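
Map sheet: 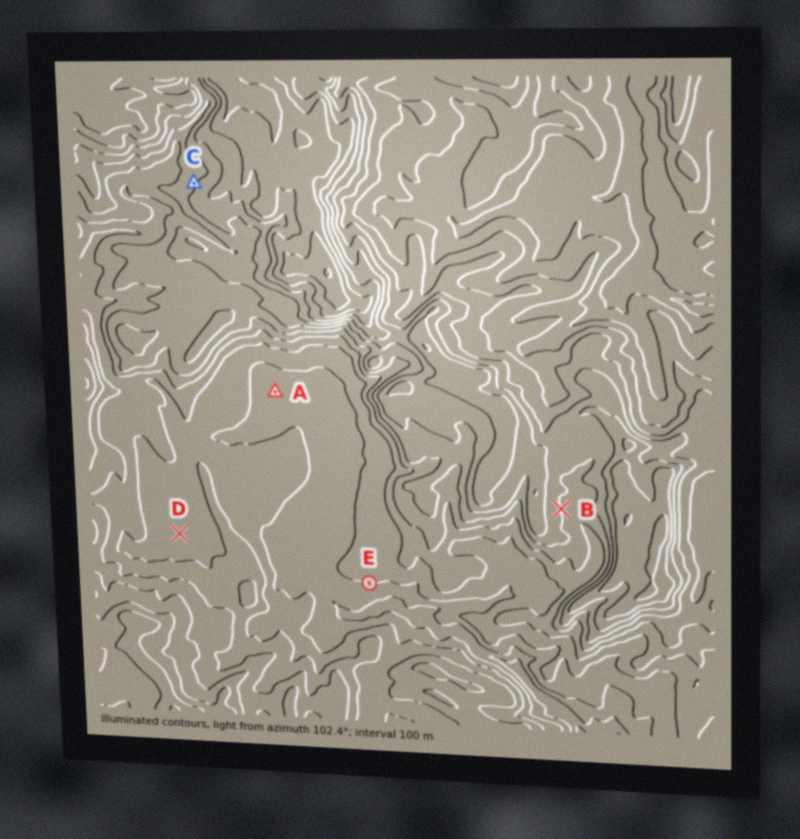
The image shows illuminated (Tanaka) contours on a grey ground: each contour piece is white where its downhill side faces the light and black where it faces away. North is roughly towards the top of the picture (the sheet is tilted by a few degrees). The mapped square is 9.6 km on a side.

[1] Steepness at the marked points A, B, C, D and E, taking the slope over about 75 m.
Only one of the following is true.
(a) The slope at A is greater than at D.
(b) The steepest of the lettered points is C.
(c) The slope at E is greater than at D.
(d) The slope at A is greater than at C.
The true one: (c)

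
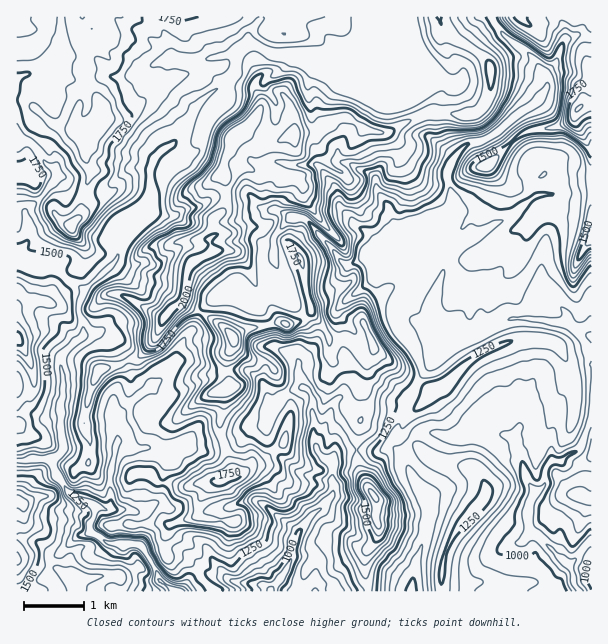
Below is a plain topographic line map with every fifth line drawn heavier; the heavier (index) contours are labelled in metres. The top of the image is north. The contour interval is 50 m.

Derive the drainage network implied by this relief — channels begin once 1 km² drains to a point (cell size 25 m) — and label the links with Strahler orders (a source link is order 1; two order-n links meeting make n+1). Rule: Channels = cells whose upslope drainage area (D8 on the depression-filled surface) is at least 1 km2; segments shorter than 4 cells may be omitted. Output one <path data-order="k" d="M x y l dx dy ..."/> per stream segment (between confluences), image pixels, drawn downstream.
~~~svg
<path data-order="1" d="M239 582l9 0 1 2 12 0 6 4 2 0 1 3 3 0"/><path data-order="1" d="M513 543l8 0 9-9 3 0"/><path data-order="3" d="M533 534l1 2 3 0 11 10 1 0 0 2 23 22 3 6 0 9 4 5 0 1 2 0"/><path data-order="3" d="M95 513l-2 6-3 3 0 9 2 0 4 5 5 1 7 6 27 0 12 12 2 5 3 3 6 10 0 6 1 0 11 9 6 0 3 3 4 0"/><path data-order="2" d="M107 510l-8-3 0 2-4 4"/><path data-order="3" d="M534 492l-1 2 0 3-3 6 0 6-2 1 0 15 2 2 0 4 3 3"/><path data-order="1" d="M404 458l3 4 0 3 6 11 0 3 3 6 3 3 3 6 4 4 0 3 3 6 0 9-1 2 0 4-2 2-1 15-2 1-1 8-3 4 0 3-3 6 0 9-2 2 0 4-1 2 0 9-2 1 0 3"/><path data-order="1" d="M173 450l-18 0-2-1-4 0-2-2-3 0-1 2-11 0-6-6-9 0"/><path data-order="2" d="M117 443l-3 4 0 11-1 1 0 6-3 5 0 24 1 1 0 11-4 4"/><path data-order="2" d="M515 440l0 6 3 6 3 3 0 4 3 6 1 12 3 6 6 6 0 3"/><path data-order="1" d="M477 431l11 0 1 1 5 0 1 2 8 0 1 1 8 2 3 3"/><path data-order="1" d="M522 413l-3 4 0 11-4 6 0 6"/><path data-order="1" d="M272 410l16-18 3-2 5 0 1-1 6 0"/><path data-order="2" d="M303 389l5 1 4 6 0 18 2 2 0 25 1 2 2 7 13 12 3 6 0 26-7 7 0 2-20 18 0 1-6 8-4 9 0 3-2 1 0 8-1 1 0 5-8 15-3 3-3 6-7 7 1 3"/><path data-order="1" d="M299 366l0 9 1 2 0 4 2 2 0 4 1 2"/><path data-order="1" d="M173 365l-3 3-3 6-11 10-3 0-1 3-5 2-4 4-2 0-4 5-2 0-19 19 0 9 1 2 0 15"/><path data-order="2" d="M83 336l-8 8-1 0-12 12-2 3 0 9 2 1 0 5 1 1 0 21-3 6 2 3 0 14-2 1 0 9 2 2 0 9 1 1 0 5-1 1 0 5-9 10 0 5 4 6 0 3 5 4 4 9 6 6 5 0 4 5 3 0 0 1 9 9 2 3"/><path data-order="2" d="M567 324l18 18 2 6 4 8 0 61-1 2 0 6-5 7 0 3-1 2 0 3-2 1-1 6-5 5-6 1-7 8-9 0-3 1-6 8 0 15-6 6-3 0-2 1"/><path data-order="1" d="M260 300l4 0 11-10 4 0 3-3 0-6-1-2-3-12-3-4 0-18-2-2 0-4 2-3 6-6 0-2 9-9 3 0 1-1"/><path data-order="2" d="M83 293l-3 6 0 3-2 1 0 8 2 1 0 3 3 6 0 15"/><path data-order="1" d="M542 287l4 4 0 2 21 21 0 10"/><path data-order="1" d="M390 263l9-2 6-3 3-3"/><path data-order="2" d="M447 257l0 3-1 1 0 3-2 2-3 12-3 4-1 8-5 9 0 13 2 2 3 12 7 7 9 5 5 0 1 1 9 0 2-1 9-2 7-6 26-12 18 0 1 2 14 0 1 1 6 0 2 2 12 0 1 1"/><path data-order="2" d="M408 255l2 0 4-4"/><path data-order="2" d="M414 251l2 0 4-5 2 0 6-4 3 0 1-2 6 0"/><path data-order="2" d="M446 251l1 1 0 5"/><path data-order="2" d="M438 240l3 3 0 3 5 5"/><path data-order="2" d="M294 218l9 0 3 1 8 8 0 1 6 6 0 2 13 13 0 2 5 4 0 2 7 7 6 0 14-7 43-2"/><path data-order="1" d="M278 210l4 3 3 0 3 3 6 2"/><path data-order="1" d="M377 186l1 6 11 15 3 12 7 11 6 0 5-3 7-2 5-3 9 0 6 6 1 12"/><path data-order="1" d="M335 185l1 6 2 1 0 11 1 3 14 13 1 5 3 3 8 3 15 15 6 0 6 6 22 0"/><path data-order="1" d="M53 177l-8 14 0 3-10 10-5 2-4 4 0 8 1 1 0 6 2 2 0 12-2 3-10 10 0 6 13 12 21 0 5 3 6 2 6 6 15 7 0 5"/><path data-order="1" d="M552 158l3 6 5 4 0 5 1 1 0 15-4 5-14 0-1 1-5 0-3 2-10 9-2 0-10 10-20 9-10 8-9 4-3 0-3 3-5 2-4 4-6 3-2 5-3 3"/><path data-order="2" d="M171 146l-9 4-9 9-1 6-2 2 0 33 2 1 0 8-2 3-9 9-1 0-6 6-2 0-4 4-2 0-6 6-1 3 0 14-5 9-31 30"/><path data-order="1" d="M540 68l0 1 6 8 0 12-3 3-3 6-9 9-4 1-3 3-6 3-15 14-2 0-10 9-9 4-6 0-2 2-4 0-3 1-14 15-1 6-3 5 0 6-2 1 2 3 0 5 1 1 0 5 2 1 0 5 1 1 0 15-1 2 0 3-3 4 0 3-3 6 0 20"/><path data-order="1" d="M152 66l7-4 5 0 1-2 5 0 1-1 3 0 2 1 10 0 2 2 7 0 2-2 7 0 2-1 13-2 2-1 4 0 2-2 10 0 0 2"/><path data-order="1" d="M47 65l-17 9-4 0-5 3-3 0 0 3-1 1 0 9"/><path data-order="2" d="M237 56l0 6-1 1 0 6-2 3-16 17-2 0-4 4-2 0-15 15-13 27-11 11"/><path data-order="1" d="M414 56l-73 0-3-3-62 0-1-2-8 0-10-6-9 2-11 9"/>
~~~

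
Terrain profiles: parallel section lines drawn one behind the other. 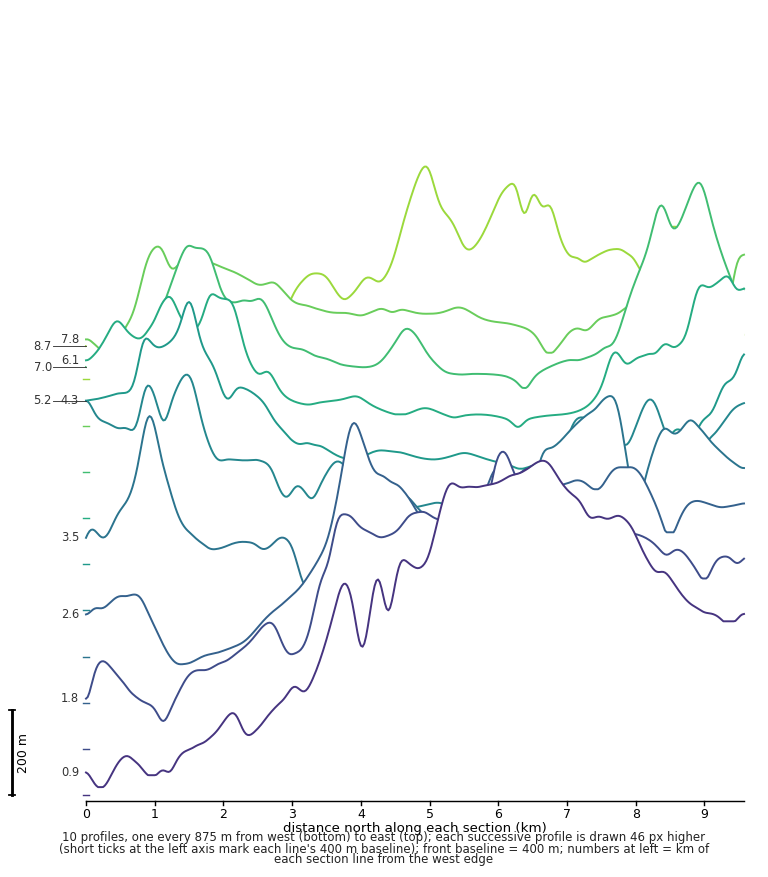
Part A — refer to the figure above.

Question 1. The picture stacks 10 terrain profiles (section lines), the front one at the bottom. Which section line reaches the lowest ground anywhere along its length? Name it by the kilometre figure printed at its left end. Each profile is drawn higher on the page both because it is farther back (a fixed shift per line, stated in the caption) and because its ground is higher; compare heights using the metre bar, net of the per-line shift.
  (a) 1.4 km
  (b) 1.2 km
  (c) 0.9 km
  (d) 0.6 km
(c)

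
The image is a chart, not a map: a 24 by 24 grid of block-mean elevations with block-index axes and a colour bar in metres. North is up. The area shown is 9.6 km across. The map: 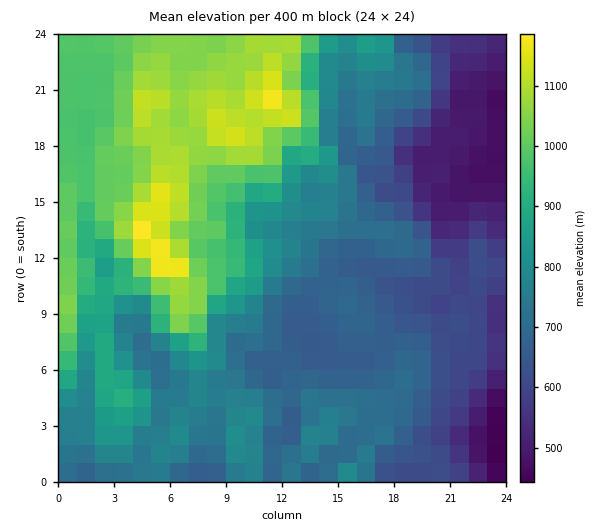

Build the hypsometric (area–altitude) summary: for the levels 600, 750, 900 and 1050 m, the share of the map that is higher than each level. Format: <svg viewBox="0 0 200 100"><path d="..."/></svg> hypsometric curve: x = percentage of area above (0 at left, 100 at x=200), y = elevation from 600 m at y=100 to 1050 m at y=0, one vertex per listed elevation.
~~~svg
<svg viewBox="0 0 200 100"><path d="M171 100l-71-33-38-34-36-33"/></svg>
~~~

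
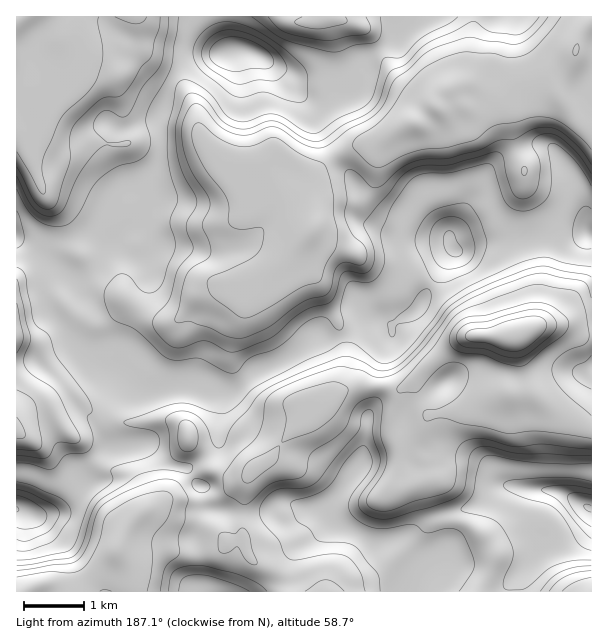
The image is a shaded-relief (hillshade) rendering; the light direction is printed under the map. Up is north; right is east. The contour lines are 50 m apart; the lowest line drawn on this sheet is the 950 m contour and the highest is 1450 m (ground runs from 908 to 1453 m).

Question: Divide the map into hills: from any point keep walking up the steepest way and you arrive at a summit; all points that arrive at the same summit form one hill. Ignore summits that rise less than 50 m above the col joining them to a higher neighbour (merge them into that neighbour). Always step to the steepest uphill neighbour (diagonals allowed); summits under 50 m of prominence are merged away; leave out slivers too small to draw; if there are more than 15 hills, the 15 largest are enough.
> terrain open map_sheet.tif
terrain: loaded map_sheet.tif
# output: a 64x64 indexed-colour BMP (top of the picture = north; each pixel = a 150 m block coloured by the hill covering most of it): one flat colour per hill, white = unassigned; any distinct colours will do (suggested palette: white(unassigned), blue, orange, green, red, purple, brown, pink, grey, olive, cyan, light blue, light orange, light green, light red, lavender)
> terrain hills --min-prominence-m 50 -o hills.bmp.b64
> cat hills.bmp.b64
<image width="64" height="64" href="data:image/bmp;base64,Qk12CAAAAAAAAHYAAAAoAAAAQAAAAEAAAAABAAQAAAAAAAAIAAATCwAAEwsAABAAAAAAAAAA////ALR3HwAOf/8ALKAsACgn1gC9Z5QAS1aMAMJ34wB/f38AIr28AM++FwDox64AeLv/AIrfmACWmP8A1bDFADMzMzIiIid3d3d3d3d3d3IiIiIiIiIiIiIiIiIiIiIiMzMzMyIiJ3d3d3d3d3d3IiIiIiIiIiIiIiIiIiIiIiIzMzMzMiJ3d3d3d3d3dyIiIiIiIiIiIiIiIiIiIiIiIjMzMzMzInd3d3d3d3ciIiIiIiIiIiIiIiIiIiIiIiIiMzMzMzM3d3d3IiJ3dyIiIiIiIiIiIiIiIiIiIiIiIiIzMzMzMzMiIiIiIidyIiIiIiIiIiIiIiIiIiIiIiIiIjMzMzMzMyIiIiIiMzIiIiIiIiIiIiIiIiIiIiIiIiIiMzMzMzMzMiIiIiMzMiIiIiIiIiIiIiIiIiIiIiIiIiIzMzMzMzMzIiMzMzMyIiIiIiIiIiIiIiIiIiIiIiIiIjMzMzMzMzMzMzMzMzIiIiIiIiIiIiIiIiIiIiIiIiIiMzMzMzMzMzMzMzMzMiIiIiIiIiIiIiIiIiIiIiIiIiIzMzMzMzMzMzMzMzMzIiIiIiIiIiIiIiIiIiIiIiIiIjMzMzMzMzMzMzMzMzMiIiIiIiIiIiIiIiIiIiIiIiIiMzMzMzMzMzMzMzMRESIiIiIiIiIiIiIiIiIiIiIiIiIzMzMzMzMzMzMzMRERESIiIiIiIiIiIiIiIiIiIiIiIjMzMzMzMzMzMzMREREREiIiIiIiIiIiIiIiIiIiIiIiMzMzMzMzMzMzMRERERESIiIiIiIiIiIiIiIiIiIiIiIzMzMzMzMzMzMxEREREREiIiIiIiIiIiIiIiIiIiIiIjMzMzMzMzMzMxERERERERIiIiIiIiIiIiIiIiIiIiIoMzMzMzERERERERERERERERIiIiIiIiIiIiIiIiIiKIgxMRMzERERERERERERERERESIiIiIiIiIiIiIiIiiIiDMREREREREREREREREREREREiIiIiIiIiIiIiIiiIiIMzERERERERERERERERERERERQiIiIiIiIiIiIoiIiIgzMxERERERERERERERERERERFEREREIiIiIiIiiIiIiDMzEREREREREREREREREREREURERERCIiIiIiKIiIiIMzMRERERERERERERERERERERFEREREQiIiIiIoiIiIgzMREREREREREREREREREREREUREREREIiIiIiiIiIiDMREREREREREREREREREREREUREREREREIiIiKIiIiIERERERERERERERERERERERERREREREREREIkRIiIiIYRERERERERERERERERERERERFERERERERERERERIiGZhEREREREREREREREREREREREUREREREREREREREZmZmEREREREREREREREREREREREURERERERERERERERmZmYRERERERERERERERERERERERRERERERERERERERGZmZhERERERERERERERERERERERREREREREREREREREZmZmERERERERERERERERERERERFERERERERERERERERmZmYRERERERERERERERERERERFERERERERERERERERGZmZhEREREREREREREREREREREUREREREREREREREREZmZmEREREREREREREREREREREURERERERERERERERERmZmYRERERERERERERERERERERRERERERERERERERERmZmZhEREREREREREREREREREREURERERERERERERERGZmZmERERERERERERERERERERERREREREREREREREREZmZmYRERERERERERERERERERERFERERERERERERERERmZmZhEREREREREREREREREREREiRERERERERERERERGZmZmEREREREREREREREREREREiIiIkREREREREREREZmZmYREREREREREREREREREREiIiIiJERERERERERERmZmZhEREREREREREREREREREiIiIiIiRERERERERERGZmZmEREREREREREREREREREiIlIiIiJEREREREREREZmZmYRERERERERERERERVVEiIlVSIiIkREREREREREZmZmZhERERERERERERERVVVVIlVVUiIiRERERERERERmZmZmERERERERERERERVVVVVVVVVVVSIkRERERERERmZmZmYRETMzMzERERERFVVVVVVVVVVVVVRERERERERGZmZmZjMzMzMzMRERERFVVVVVVVVVVVVVVVREREREREZmZmZmMzMzMzMzEREREVVVVVVVVVVVVVVVVVRERERERmZmZiIzMzMzMzMRERERVVVVVVVVVVVVVVVVVURERERGZmZiIjMzMzMzMxERERFVVVVVVVVVVVVVVVVVVERERGZmZmIiMzMzMzMxERERFVVVVVVVVVVVVVVVVVVUREQzZmZmIiIzMzMzMzERERFVVVVVVVVVVVVVVVVVVVVVMzMzZmYyIjMzMzMzERERVVVVVVVVVVVVVVVVVVVVVVUzMzMzMzIiMzMzMxERERVVVVVVVVVVVVVVVVVVVVVVVTMzMzMzMyIzMzMxERERVVVVVVVVVVVVVVVVVVVVVVVVMzMzMzMzIjMzMxVREVVVVVVVVVVVVVVVVVVVVVVVVVVTMzMzMzMiMzM1VVVVVVVVVVVVVVVVVVVVVVVVVVVVVVMzMzMzMzIzM1VVVVVVVVVVVVVVVVVVVVVVVVVVVVVVUzMzMzMzMjMzVVVVVVVVVVVVVVVVVVVVVVVVVVVVVVVTMzMzMzMz"/>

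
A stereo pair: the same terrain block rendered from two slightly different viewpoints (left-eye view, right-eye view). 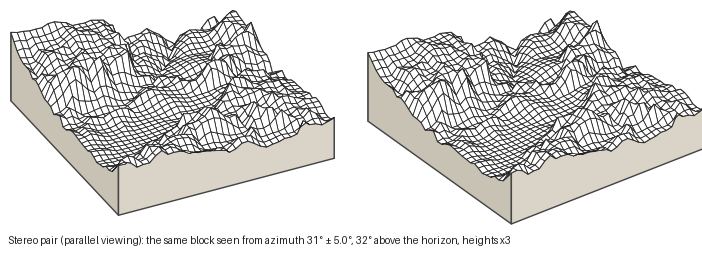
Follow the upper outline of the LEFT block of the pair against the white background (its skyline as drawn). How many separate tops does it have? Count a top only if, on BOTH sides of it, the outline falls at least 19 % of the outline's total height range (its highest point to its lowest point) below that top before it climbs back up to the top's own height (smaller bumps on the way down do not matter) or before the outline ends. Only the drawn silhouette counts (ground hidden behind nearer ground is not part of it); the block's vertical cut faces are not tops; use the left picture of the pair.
2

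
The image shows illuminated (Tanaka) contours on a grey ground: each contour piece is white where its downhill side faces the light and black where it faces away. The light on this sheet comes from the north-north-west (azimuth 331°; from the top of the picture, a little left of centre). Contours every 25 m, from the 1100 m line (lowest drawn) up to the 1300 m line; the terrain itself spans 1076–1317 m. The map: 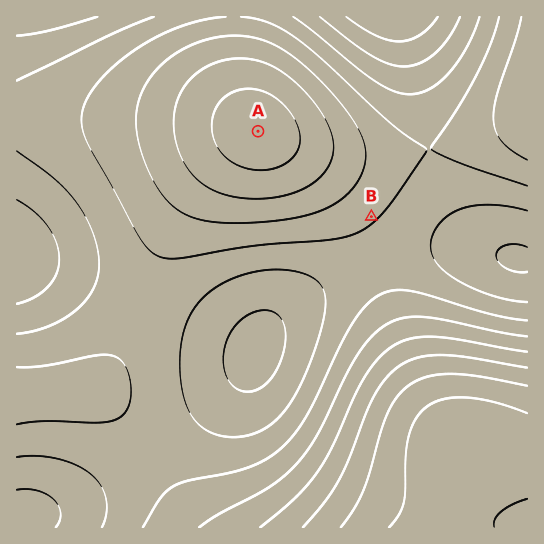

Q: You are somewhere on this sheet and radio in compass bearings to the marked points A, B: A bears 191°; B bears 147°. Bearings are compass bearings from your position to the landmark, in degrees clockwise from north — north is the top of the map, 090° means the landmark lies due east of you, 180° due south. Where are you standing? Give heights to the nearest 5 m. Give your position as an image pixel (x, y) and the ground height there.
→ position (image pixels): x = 271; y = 63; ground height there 1220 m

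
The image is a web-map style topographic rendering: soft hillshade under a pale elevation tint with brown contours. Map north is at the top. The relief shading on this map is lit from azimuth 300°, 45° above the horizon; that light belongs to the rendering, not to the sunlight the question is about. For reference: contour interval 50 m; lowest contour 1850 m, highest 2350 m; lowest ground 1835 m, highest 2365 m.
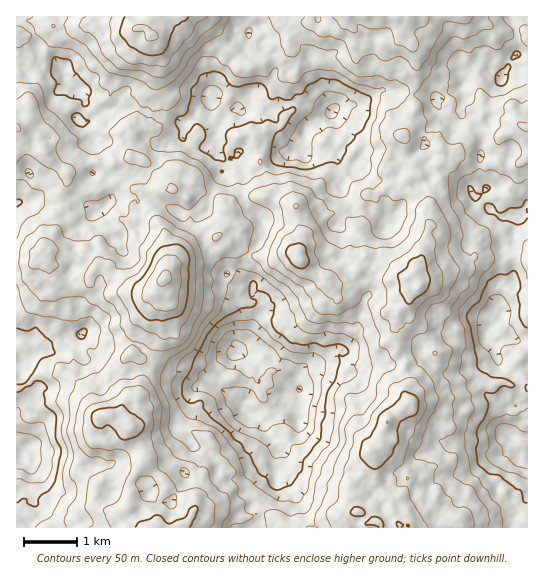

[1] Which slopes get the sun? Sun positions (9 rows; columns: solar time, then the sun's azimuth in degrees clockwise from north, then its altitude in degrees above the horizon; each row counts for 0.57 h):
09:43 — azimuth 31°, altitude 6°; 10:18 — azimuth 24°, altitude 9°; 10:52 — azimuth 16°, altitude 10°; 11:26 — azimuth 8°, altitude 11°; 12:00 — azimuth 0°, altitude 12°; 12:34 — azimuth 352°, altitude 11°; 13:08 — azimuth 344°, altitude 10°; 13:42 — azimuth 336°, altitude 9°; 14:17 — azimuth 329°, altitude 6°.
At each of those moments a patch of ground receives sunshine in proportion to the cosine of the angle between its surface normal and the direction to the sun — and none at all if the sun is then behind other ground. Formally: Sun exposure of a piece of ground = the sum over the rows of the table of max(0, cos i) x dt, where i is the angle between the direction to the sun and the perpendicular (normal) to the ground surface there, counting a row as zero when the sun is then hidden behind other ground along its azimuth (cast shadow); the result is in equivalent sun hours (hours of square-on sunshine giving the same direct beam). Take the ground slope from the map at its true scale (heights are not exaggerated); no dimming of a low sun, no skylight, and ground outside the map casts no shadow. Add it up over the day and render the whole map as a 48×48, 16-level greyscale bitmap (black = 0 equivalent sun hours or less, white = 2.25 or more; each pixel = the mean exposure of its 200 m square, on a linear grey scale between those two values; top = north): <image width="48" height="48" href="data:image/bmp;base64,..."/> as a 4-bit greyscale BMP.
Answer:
<image width="48" height="48" href="data:image/bmp;base64,Qk32BAAAAAAAAHYAAAAoAAAAMAAAADAAAAABAAQAAAAAAIAEAAATCwAAEwsAABAAAAAAAAAAAAAAABEREQAiIiIAMzMzAERERABVVVUAZmZmAHd3dwCIiIgAmZmZAKqqqgC7u7sAzMzMAN3d3QDu7u4A////AHi5VXQzirmYQzIRNFmpMiNEZniGRFZWZpmZdjNmR6y5ZmQ3eLvbmIZod4hlnJZ2aYdoqXa7eLZXh4eHetyYiYZ5Znd2d4q5eJqoVWdWmFVK26t4rNqYZ2Z0eYeaiaqXd824Q2hnciWaqJd5uYeImZhDRWVHibmZvbd3hlZnciiVaXaIh3h3h3ZBEmd1RXve7HdWdhAAN3Z6y4mYeJmaupYiIkiZh3eIh0RTMxAQBHealkjJmXaqvLh3UzJHeGRXZQAkM0QyAViXRqzNynnLh1a6ZVNENFdkMgA1d1ETVUVoz/7cqIq4Z4m6QzI0VUIgAVQSV3dXqXVpu6qIVGdGdpu6thETVSIRIiRCR7/8hnh6p3dTI1ZXdUeM2mVTVXZUQxNYeZvMmYqXioUhNUVmiJq4iKxod3YiEYMiV6h7/rdTNEITVUMjaruYm8mnd3dkZohVasuHaGMiITWGVTEBRnVYu5yWV3ireViruIiVI0IBJEZ3ZUAAAmhVVHdjRUaHc0RniWd4djEAAiISQxAAABJDEkZWZFmFiVVFZ5dFQgABERAAEAAAAAAkQ0NIhnhmdgEiESVCIAATMQAAARMgAAFDNDFFVnVFMSAAEQFFQQAAIQAAE0MxAAEzIyNUJ2NHQ0IRIhACIRESMzIREkIiEAAlhSEAMxEyRjIxEQIhNCE1RFREQgASM0NHZDEAEQIRJSIyIyN5qXM0VWVDEAABI1UzNFQzIiISZUIkZmRZzshWVmUxAAABaIZEdmZ3UzIBI0MkVXdpzLuWVSAAAhECjJdmepd4eHMiEmVVV3mrlozJhzATZ0NodWd4m9uHiHZ4Z5qIqbmoV7zutzQ0eqq4aZmb7buFVnZlZ5vJmpp0aZnPx3ZTWL2nnMiKzKl1Vnhkeaq6ZJuVVWrtqoZph3abpViXZ5hoh5y7moqYeGeqd52UVoZ3MURYdmmFJGaJqqiENFZlZTE3dnMAJGmVEViYm8hDMTepaYYjAyFGIkQjRVM1VK7KqqzrmaeGNDiodlRmUhVDM2hleImXZqyqzd3tplvYZmV2UgESMSISZkM0Q1mGnJaHae//yZiIZ3ZlMRIREBAVmYh2RYre/JZ4d73KmXVXdUdmZEZVZTR3V5qomqrNl2UzVkNFVlZVUhR2d0MzRCZ2aHVFVUNnZGVDVSJHmJh1M0VYmXRTEWRpqoaJdlZWZ2i8uVIkmpmIeZVqmYaXRJeLlEVoqHUxV3eaiHQRRVV5iYaIVnVHeXaaZWQTMhESRmQzZFZTEAEVmYiGVoaIipp3mXQxAAA0QyMQExESAAABZ3dUaGit6c2FdBIgAAACIQEAASIAAAAAABMjVXiKvJh2MiIQAAABEQAQAUQgAAABESEkVVdkeFRCASEAAAAhEQFXdTEzIRIiIiETREQjViVAABEzIAARABNYhzIyIjMhEAIyEBIRIjMhEANCEiMxABNmZUUwAANEQ0ZSEAASEoUjUiRVQ3hCIQNVZDQiQhIhJEQiIAI2ZnZoeHdYrIZTIAIiIkRWYyIBARJFABN5iQ=="/>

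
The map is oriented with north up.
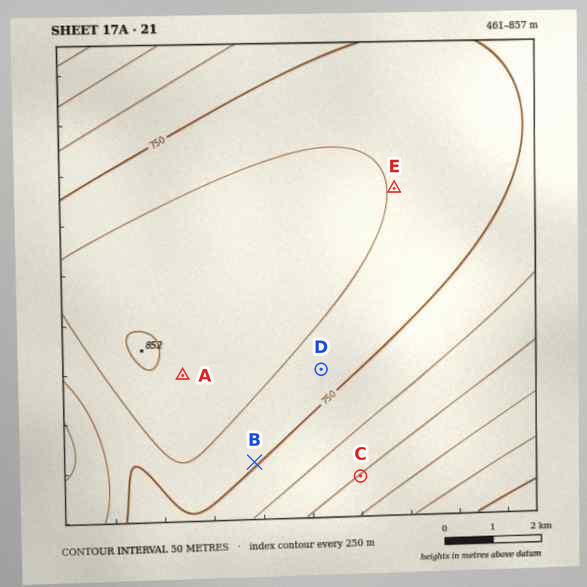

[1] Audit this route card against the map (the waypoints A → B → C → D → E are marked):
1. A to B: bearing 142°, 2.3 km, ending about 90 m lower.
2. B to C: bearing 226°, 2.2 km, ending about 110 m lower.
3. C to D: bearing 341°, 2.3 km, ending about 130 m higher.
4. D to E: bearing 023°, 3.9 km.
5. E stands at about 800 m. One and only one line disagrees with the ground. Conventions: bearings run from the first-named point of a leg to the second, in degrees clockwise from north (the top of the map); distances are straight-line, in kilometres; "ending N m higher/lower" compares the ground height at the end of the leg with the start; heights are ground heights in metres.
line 2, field bearing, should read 99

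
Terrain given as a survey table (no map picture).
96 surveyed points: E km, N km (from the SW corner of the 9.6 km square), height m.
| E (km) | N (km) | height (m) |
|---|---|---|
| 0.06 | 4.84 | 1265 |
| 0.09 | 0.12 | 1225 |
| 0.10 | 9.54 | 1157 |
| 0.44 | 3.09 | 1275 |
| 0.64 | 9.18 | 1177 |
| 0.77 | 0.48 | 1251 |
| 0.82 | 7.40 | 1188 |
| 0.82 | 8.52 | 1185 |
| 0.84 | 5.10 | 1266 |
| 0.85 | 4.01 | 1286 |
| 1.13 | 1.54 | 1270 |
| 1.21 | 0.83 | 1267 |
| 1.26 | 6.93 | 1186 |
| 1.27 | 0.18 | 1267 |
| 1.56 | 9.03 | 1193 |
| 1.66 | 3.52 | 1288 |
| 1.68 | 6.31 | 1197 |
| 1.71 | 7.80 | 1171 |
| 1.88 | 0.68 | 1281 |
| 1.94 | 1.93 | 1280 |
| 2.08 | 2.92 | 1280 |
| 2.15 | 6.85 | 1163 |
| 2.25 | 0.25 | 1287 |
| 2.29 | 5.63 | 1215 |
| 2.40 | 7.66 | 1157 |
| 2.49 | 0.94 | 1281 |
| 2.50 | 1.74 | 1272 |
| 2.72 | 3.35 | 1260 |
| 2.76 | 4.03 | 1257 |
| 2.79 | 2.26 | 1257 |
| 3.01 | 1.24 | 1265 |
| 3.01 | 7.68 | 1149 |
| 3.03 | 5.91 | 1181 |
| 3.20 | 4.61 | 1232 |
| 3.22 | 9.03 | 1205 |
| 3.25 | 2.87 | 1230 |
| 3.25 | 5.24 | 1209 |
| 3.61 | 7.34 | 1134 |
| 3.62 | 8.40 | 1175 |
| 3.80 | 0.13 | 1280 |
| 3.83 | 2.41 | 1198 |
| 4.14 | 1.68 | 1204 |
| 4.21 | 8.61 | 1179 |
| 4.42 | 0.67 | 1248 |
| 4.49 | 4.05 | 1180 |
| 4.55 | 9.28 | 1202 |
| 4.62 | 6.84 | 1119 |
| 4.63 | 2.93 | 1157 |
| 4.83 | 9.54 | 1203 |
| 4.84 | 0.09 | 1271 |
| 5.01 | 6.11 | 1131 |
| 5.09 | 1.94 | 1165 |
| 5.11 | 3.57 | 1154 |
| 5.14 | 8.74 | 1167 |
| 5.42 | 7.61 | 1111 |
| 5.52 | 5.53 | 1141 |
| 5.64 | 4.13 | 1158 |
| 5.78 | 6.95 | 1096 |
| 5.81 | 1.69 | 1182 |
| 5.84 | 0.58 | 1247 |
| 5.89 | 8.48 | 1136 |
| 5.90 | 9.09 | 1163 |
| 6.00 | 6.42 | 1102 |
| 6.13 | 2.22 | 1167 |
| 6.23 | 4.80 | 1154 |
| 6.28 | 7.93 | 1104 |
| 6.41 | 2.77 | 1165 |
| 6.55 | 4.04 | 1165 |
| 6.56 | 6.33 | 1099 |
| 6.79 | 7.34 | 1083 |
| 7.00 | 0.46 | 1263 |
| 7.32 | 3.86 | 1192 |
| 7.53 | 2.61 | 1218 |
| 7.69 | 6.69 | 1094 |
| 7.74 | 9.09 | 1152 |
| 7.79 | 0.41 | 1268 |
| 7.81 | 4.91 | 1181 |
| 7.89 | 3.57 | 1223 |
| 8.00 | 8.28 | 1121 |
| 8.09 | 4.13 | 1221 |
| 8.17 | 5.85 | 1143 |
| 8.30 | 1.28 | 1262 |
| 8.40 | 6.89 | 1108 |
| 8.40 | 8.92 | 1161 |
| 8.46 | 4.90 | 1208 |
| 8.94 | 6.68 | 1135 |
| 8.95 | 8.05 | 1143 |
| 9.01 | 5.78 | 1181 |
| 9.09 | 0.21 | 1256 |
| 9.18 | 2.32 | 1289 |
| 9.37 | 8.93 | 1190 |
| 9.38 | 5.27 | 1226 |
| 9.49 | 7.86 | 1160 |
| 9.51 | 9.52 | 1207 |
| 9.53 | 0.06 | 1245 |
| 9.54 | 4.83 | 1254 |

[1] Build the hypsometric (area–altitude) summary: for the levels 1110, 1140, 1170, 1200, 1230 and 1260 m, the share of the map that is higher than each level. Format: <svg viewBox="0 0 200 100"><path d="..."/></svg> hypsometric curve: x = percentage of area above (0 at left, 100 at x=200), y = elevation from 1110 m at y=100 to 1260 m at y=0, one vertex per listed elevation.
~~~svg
<svg viewBox="0 0 200 100"><path d="M187 100l-19-20-38-20-37-20-24-20-26-20"/></svg>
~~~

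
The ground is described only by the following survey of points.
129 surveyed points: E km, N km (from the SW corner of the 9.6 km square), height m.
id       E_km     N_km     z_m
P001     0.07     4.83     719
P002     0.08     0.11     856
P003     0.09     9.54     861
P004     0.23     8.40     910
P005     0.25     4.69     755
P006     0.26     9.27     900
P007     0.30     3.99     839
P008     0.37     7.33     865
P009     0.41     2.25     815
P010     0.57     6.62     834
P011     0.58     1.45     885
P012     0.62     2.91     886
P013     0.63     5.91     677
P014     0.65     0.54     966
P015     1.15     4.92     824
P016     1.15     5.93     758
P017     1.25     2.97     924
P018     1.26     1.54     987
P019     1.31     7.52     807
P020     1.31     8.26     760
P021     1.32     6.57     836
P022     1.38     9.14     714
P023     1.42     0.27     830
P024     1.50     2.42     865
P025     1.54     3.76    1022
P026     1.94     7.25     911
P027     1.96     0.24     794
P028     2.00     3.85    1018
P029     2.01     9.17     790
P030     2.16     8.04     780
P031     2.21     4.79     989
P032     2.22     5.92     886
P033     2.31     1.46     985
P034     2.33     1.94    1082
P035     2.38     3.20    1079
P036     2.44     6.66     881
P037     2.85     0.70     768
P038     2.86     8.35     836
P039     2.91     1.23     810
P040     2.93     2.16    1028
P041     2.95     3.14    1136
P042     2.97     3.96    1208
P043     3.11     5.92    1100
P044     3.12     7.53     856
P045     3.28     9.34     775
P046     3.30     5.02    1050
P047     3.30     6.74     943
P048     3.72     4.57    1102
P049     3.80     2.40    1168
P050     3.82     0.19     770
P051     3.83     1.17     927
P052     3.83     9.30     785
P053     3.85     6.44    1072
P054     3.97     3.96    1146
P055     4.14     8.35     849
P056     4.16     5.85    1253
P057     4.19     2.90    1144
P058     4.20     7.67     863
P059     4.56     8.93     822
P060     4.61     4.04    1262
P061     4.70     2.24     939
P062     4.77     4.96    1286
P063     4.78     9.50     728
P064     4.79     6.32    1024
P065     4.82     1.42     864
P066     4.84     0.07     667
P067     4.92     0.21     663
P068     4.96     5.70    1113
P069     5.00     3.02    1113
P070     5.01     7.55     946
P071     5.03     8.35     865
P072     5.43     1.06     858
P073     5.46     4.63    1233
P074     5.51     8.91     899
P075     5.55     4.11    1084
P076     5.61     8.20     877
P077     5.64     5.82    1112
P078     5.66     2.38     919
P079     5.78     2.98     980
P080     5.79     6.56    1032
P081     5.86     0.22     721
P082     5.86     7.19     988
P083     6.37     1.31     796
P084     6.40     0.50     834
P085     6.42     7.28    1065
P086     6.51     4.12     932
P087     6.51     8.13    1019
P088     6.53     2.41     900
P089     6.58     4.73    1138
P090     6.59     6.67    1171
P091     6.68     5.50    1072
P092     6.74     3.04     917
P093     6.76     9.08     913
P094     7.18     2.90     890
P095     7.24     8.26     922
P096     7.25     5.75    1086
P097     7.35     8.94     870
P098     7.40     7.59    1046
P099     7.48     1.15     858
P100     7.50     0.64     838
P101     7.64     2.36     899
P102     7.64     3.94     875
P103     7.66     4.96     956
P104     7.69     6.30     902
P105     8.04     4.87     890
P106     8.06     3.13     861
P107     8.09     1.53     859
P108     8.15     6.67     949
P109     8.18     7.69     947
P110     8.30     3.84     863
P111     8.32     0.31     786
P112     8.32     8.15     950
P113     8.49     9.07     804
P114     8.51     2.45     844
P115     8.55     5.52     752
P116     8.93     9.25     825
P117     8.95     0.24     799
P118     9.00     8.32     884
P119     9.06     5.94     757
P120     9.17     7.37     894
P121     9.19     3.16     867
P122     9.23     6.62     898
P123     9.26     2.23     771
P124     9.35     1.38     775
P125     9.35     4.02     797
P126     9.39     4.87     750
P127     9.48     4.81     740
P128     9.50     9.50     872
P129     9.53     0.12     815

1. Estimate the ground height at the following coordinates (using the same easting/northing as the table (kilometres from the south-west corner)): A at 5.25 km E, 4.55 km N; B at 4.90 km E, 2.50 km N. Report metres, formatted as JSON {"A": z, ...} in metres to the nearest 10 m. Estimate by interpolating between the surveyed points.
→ {"A": 1260, "B": 980}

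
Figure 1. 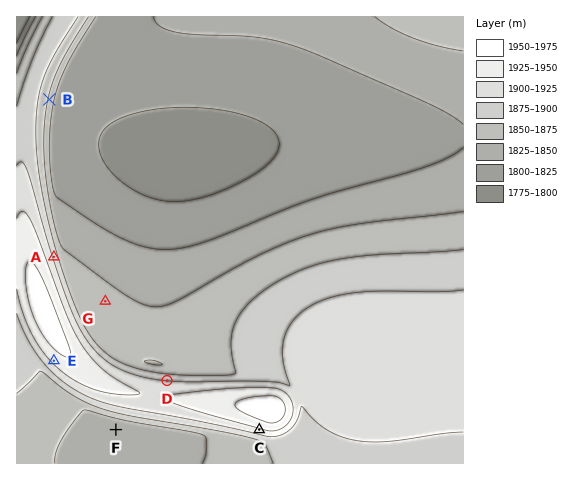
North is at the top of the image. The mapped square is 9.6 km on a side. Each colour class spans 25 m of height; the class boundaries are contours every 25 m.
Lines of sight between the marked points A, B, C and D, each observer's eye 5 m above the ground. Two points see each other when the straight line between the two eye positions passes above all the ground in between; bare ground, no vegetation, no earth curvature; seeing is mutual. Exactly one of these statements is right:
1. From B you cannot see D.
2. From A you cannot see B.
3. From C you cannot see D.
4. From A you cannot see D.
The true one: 3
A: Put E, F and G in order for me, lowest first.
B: F G E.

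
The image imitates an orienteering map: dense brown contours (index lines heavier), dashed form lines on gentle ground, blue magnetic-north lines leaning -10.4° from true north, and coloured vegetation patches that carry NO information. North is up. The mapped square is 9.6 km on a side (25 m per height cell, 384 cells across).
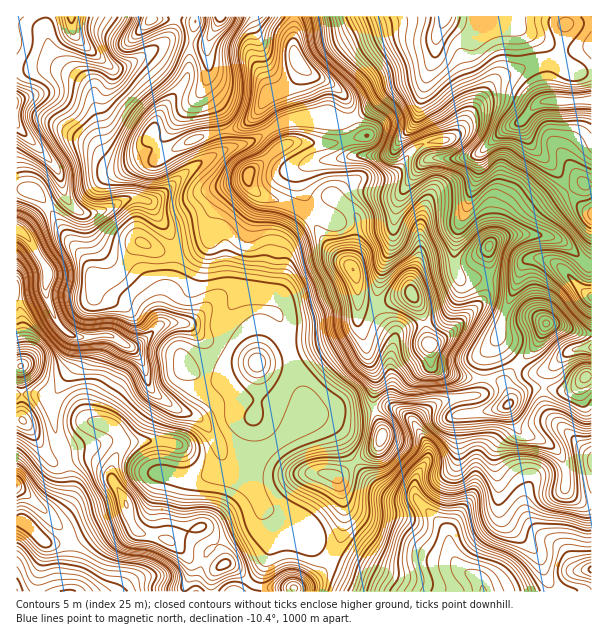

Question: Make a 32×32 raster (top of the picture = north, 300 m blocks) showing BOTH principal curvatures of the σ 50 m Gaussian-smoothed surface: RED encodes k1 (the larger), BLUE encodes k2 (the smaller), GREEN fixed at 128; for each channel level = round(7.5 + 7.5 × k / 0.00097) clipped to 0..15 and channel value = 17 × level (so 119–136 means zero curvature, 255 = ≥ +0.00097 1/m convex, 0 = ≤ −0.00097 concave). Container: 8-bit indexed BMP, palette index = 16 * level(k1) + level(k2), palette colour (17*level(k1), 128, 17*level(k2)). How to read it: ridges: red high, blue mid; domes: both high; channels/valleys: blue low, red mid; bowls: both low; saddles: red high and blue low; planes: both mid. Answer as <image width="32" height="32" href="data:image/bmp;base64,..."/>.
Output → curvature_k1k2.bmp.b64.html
<image width="32" height="32" href="data:image/bmp;base64,Qk02CAAAAAAAADYEAAAoAAAAIAAAACAAAAABAAgAAAAAAAAEAAATCwAAEwsAAAABAAAAAAAAAIAAABGAAAAigAAAM4AAAESAAABVgAAAZoAAAHeAAACIgAAAmYAAAKqAAAC7gAAAzIAAAN2AAADugAAA/4AAAACAEQARgBEAIoARADOAEQBEgBEAVYARAGaAEQB3gBEAiIARAJmAEQCqgBEAu4ARAMyAEQDdgBEA7oARAP+AEQAAgCIAEYAiACKAIgAzgCIARIAiAFWAIgBmgCIAd4AiAIiAIgCZgCIAqoAiALuAIgDMgCIA3YAiAO6AIgD/gCIAAIAzABGAMwAigDMAM4AzAESAMwBVgDMAZoAzAHeAMwCIgDMAmYAzAKqAMwC7gDMAzIAzAN2AMwDugDMA/4AzAACARAARgEQAIoBEADOARABEgEQAVYBEAGaARAB3gEQAiIBEAJmARACqgEQAu4BEAMyARADdgEQA7oBEAP+ARAAAgFUAEYBVACKAVQAzgFUARIBVAFWAVQBmgFUAd4BVAIiAVQCZgFUAqoBVALuAVQDMgFUA3YBVAO6AVQD/gFUAAIBmABGAZgAigGYAM4BmAESAZgBVgGYAZoBmAHeAZgCIgGYAmYBmAKqAZgC7gGYAzIBmAN2AZgDugGYA/4BmAACAdwARgHcAIoB3ADOAdwBEgHcAVYB3AGaAdwB3gHcAiIB3AJmAdwCqgHcAu4B3AMyAdwDdgHcA7oB3AP+AdwAAgIgAEYCIACKAiAAzgIgARICIAFWAiABmgIgAd4CIAIiAiACZgIgAqoCIALuAiADMgIgA3YCIAO6AiAD/gIgAAICZABGAmQAigJkAM4CZAESAmQBVgJkAZoCZAHeAmQCIgJkAmYCZAKqAmQC7gJkAzICZAN2AmQDugJkA/4CZAACAqgARgKoAIoCqADOAqgBEgKoAVYCqAGaAqgB3gKoAiICqAJmAqgCqgKoAu4CqAMyAqgDdgKoA7oCqAP+AqgAAgLsAEYC7ACKAuwAzgLsARIC7AFWAuwBmgLsAd4C7AIiAuwCZgLsAqoC7ALuAuwDMgLsA3YC7AO6AuwD/gLsAAIDMABGAzAAigMwAM4DMAESAzABVgMwAZoDMAHeAzACIgMwAmYDMAKqAzAC7gMwAzIDMAN2AzADugMwA/4DMAACA3QARgN0AIoDdADOA3QBEgN0AVYDdAGaA3QB3gN0AiIDdAJmA3QCqgN0Au4DdAMyA3QDdgN0A7oDdAP+A3QAAgO4AEYDuACKA7gAzgO4ARIDuAFWA7gBmgO4Ad4DuAIiA7gCZgO4AqoDuALuA7gDMgO4A3YDuAO6A7gD/gO4AAID/ABGA/wAigP8AM4D/AESA/wBVgP8AZoD/AHeA/wCIgP8AmYD/AKqA/wC7gP8AzID/AN2A/wDugP8A/4D/AIeXh3aGh4aVpbemhpbF1uzGl4h3h4eHh4eGh3aGp5anhpZ2h4eFc2OEx5a5uHWEpISXh3eGh3d3hoZ2daeodYR1uaeWhqa4xtiXdqaWhoeHd5eXh5d2d4eFloenp4eGl8enhYaGl8inmKeop3V3h4d2h6eYl4aXhnWXqaiGhXWWuISGdoenx5WYhqinhneHhnaHqJiHloSEdIa4h4WWl7iTlZd1hte3dYZ2hYaHh4aGh5enhoV0gqiXgreHhafJlnSomIWn12R1doaHh4eHlri4qKeUtoSAyLmEp3d2dceFlreGl4e3hnaGp4aHh4eGlpeXpcbJqICDt4WnhXSlx3WnpoWHhpent8i4lYaHh4eGhnZlpurIoKWmdoa3yMeVlMqWhZmouIeHhoSEiIiIh4d3d3Wl14GRyci3pqaFdXS4tnWGmJeGloSClpeHh4eHd3d3ZcaSg5SClJWm2paFp7i0hYaHh4engKiXh4eGl4d3doV0tqWmxrXEpZanlqamyOumpaeYuLWCuIiHh5ephoaFhpbZlJa46JSFh6eVhJTauNnDo7WTYKa5mIaHl5iGhZeFp8iFlbnYhXN2dramYpG21XCggGDWkZSEhoeHh4d2hpbJl4Z0tqbnlXSFhtnX5veQoOzo5siVhZaGh4eHd3V2dseXlobGlZXXlZO42ad09nDF2ZiHh5eXmIeHh3d3dYaHt6alucmGZJbHgaenlnL5gGHWmJeHd3eHh3Z2hnZ0h5fItpK5t3V0hsaDlpZxpsWAtdeHh4eHl5aYh4iHl4SXyMmncZbXhpSn12RzgoXHkJPop5aXmKiGhpiHiId2ZLamlqZ0dOeGg6fqxbbH6JVixceFhZephoWHl3aGhXWmt3aGuISE6HZ0laaWlpeXZMfGlJKUcZRzlpiHhpa4x7eGl6endYTHl4aFl4eHh4WFqbiBp7mnhJWCl5elyaeHd5eYl5eHg6a5qJOomJiHhamolmCmqKa4yaaChZXat3Z2hYaWuKW2gaWlk6eoh4SXmJaAlqeXhaiXt8eEgoGkyJeXlpSygLTVs6Nwo6eEhpeHgaa4l4iFp7iVt9jWtZKTtpaWptrYkLXY2MiCc4SpmJimuJeHh4aGuJZ1dXW22IRzhHalpbi1coanuKaFgqeWp4OEhoeXhoaWx4Z2dnXIt6eXleiWhYV0dpenp5eFcoKBqJeXl6h0l4aGyIV1hreWl7j3ppaGdnWGhoenl5enuLiHh5eng5OThnbIhIW3loXI1oSEh4eGhnaHdpeXl5eHh3eXloOVyNiEdLaDpcmFl9iFZIeHdnaHhZh3hod2hpeHiJiWhJh1ttm1x7ZxtpWY15aFh4eHh4iEloeHd4aYmJg="/>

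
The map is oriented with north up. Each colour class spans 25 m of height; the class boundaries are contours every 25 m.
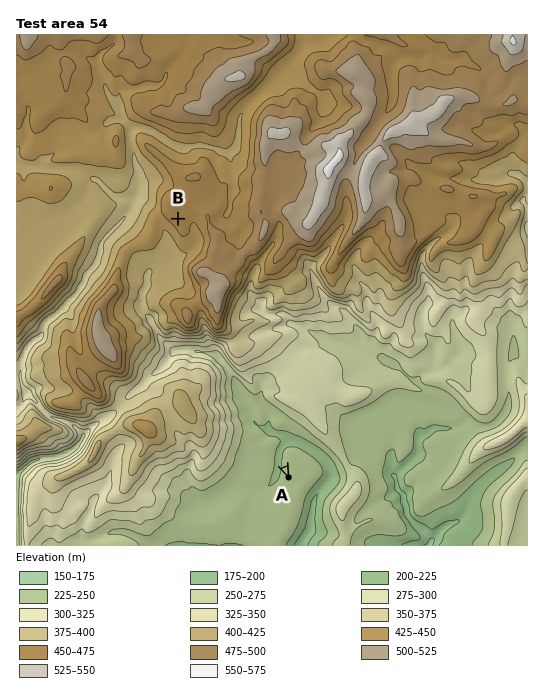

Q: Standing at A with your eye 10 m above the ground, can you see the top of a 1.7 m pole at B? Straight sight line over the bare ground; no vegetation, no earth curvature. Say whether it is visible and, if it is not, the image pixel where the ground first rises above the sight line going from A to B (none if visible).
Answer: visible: false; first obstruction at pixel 238 358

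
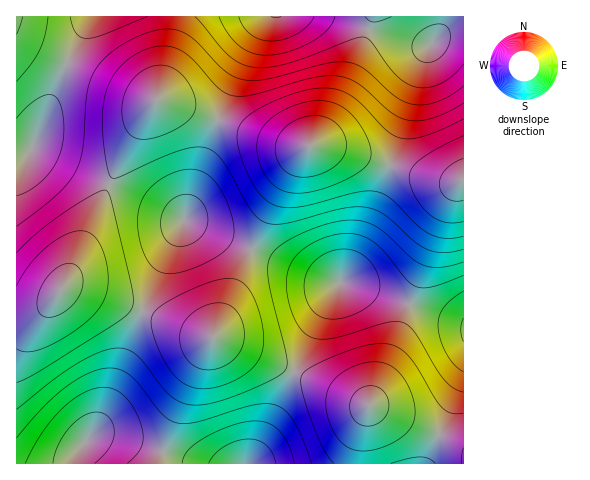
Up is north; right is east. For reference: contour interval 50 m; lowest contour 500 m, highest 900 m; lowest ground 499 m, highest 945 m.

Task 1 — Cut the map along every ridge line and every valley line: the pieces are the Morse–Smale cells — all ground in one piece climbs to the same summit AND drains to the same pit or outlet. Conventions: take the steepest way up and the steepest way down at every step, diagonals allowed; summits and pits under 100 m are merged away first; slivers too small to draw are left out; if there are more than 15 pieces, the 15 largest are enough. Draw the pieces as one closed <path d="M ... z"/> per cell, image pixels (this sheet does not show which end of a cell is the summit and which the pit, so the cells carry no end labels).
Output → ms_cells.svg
<path d="M463 16l-446 0-1 141 10-1 6-8 77 36 34-65 12-17 5-2 126 44 48 4 94 30 17 4 15 0 4-3z"/><path d="M160 100l-5 2-15 23-31 60 75 36-17 34-25 56-37 101-12 21-17 21-3 9 175 1 7-10 39-82-81-36 59-130 19-38 17-21-30-5z"/><path d="M321 146l-13 1-10 11-15 24-24 50-46 104 80 36 35-71 12-18 21 4 72 27 31 8 0-142-4 2-22-2-83-26z"/><path d="M112 185l-4 1-4 9-27 65-15 30-14 15-9 7-23 6 1 146 56-1 3-9 17-21 12-21 37-101 25-56 17-34z"/><path d="M347 283l-7 0-8 10-38 78 68 32 101 42 1-122z"/><path d="M294 372l-18 40-27 52 215-1-1-18-101-42z"/><path d="M32 148l-6 8-10 2 1 159 12-1 10-4 9-7 14-15 9-17 38-88z"/>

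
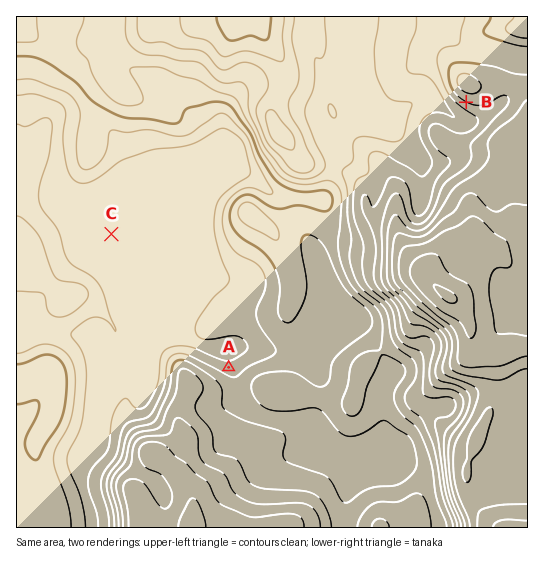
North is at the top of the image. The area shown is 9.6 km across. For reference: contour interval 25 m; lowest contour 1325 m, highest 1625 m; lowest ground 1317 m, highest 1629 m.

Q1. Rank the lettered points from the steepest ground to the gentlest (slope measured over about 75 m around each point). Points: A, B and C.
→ B A C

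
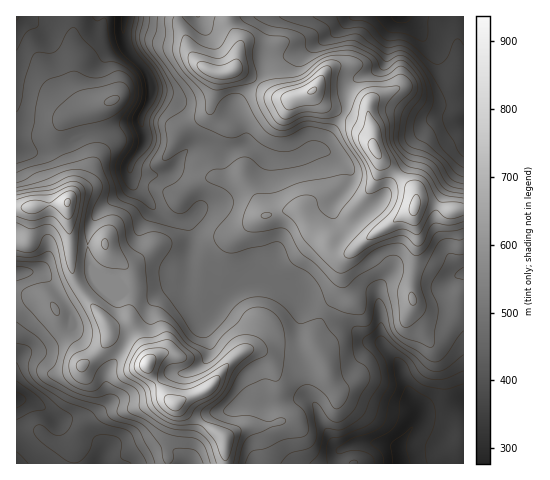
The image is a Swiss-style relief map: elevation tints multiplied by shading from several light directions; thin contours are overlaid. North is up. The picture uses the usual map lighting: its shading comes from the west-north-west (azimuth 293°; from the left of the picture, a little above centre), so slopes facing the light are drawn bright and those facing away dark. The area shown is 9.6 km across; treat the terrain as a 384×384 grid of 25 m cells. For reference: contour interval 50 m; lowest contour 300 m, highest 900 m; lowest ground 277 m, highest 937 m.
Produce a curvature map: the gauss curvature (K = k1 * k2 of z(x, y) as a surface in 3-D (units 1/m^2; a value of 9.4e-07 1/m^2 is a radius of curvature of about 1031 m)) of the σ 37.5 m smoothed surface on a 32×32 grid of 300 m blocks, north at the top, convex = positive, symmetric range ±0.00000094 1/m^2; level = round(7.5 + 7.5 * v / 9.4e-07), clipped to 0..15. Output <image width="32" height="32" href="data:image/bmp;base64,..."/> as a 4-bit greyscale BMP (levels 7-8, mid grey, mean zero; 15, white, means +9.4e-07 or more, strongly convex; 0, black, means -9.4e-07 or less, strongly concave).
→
<image width="32" height="32" href="data:image/bmp;base64,Qk12AgAAAAAAAHYAAAAoAAAAIAAAACAAAAABAAQAAAAAAAACAAATCwAAEwsAABAAAAAAAAAAAAAAABEREQAiIiIAMzMzAERERABVVVUAZmZmAHd3dwCIiIgAmZmZAKqqqgC7u7sAzMzMAN3d3QDu7u4A////AId4h3iIp4h3h3h1iMl3iIh4d4eJd1eajJd4iKZ2eIh4eXd3eZdVULUneJZIeHZ3eHhod2hljyTKd4iWqXh3iHeXd3Zphv8IZ3h2eImHiJdneIa6R8AHT/aHh3d4eIV3Z1qE6HOMrHhFmHd3h4mJeId3l+R1vxuVhIZ3eId5S3mHiISFhid5lYe3d3h4iJdoh3d2mIdZV7mHZod3d2cvd3d3iJi2l2d4h4mXh3aYeXd4eIZ1iGh3d3d4d4d4l3fWeIh2WId3iIh3d3iIdnhoeYiYiXh3iId4d4h3iIeHaFeIhXmHhnaHd3eId3iHeIk3d9pndcd3l3d4h4h4h2iah6hVs1TIiJZ3h3eIh4d4mEiFiHd6eHd2eHeKdneHiHHme78PuTZ3eol4eHiHh2i30w+IX5SFh4d3d3eHiHhW19hIh4VGfKV4eHeIh3d3wWCniYh3Z1pYp3h4iIeHibiSeXiId4dnS0d3d3d3eIeffJWIeHeHenxYeIh3RJmVqHuXeIeId2Dy+Fh4d5uoMHZnl4eIiHebg2eIeXeLWIWYhoZoh3d3jteDgytUnF94TSq0Z3h3eIq3hnmtAlmpeURs5Xd3d3hmKWe/XZh4iMTIboZ3iIeIWTp3WKZpd2R4mGZoeHiHeGhqhniHtHp4h1elZ3h3iIeIhoiHhYh4h3llmXiI"/>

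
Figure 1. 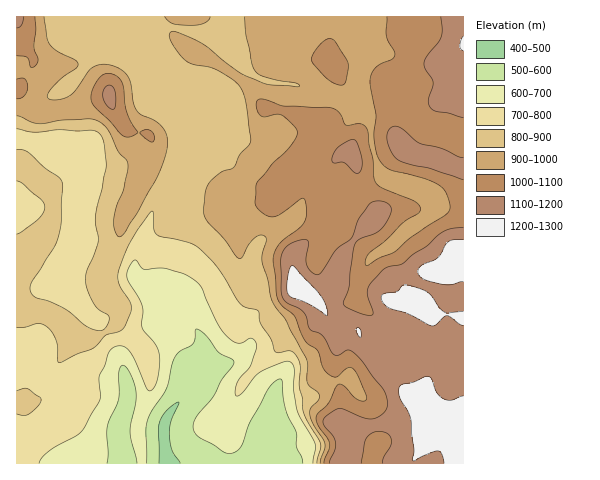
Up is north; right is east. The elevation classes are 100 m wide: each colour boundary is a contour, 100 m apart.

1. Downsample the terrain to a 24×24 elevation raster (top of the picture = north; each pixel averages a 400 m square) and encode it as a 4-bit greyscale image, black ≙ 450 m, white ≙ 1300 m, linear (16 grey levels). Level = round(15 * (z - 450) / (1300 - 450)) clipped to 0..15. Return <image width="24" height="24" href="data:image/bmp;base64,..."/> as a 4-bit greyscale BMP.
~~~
<image width="24" height="24" href="data:image/bmp;base64,Qk2WAQAAAAAAAHYAAAAoAAAAGAAAABgAAAABAAQAAAAAACABAAATCwAAEwsAABAAAAAAAAAAAAAAABEREQAiIiIAMzMzAERERABVVVUAZmZmAHd3dwCIiIgAmZmZAKqqqgC7u7sAzMzMAN3d3QDu7u4A////AFREMjESIyIzjcvN3mVUMjESMzI0ncvO7mZVQjISNDM2vLvO7mZVQzMRNEM3mqve7WZVQzQhJEM3mqzd3GZlU1UyI0VYq7zMzGZnZVQzNEZ5vNzMzGZ2ZlQzRVeL3dzN3XZmZlMzVme93L3e3XZmdkREVnjezL3d3XZmdkRVZ4nMzKvN3ndmd1VmeInMvLqr3mdmaGZ3iYibu8uqvGZmeIZ4iZqqu7y6qmZmaJd4iZq6u7uqqnZmZ5h3iJqru7qqvGZmaJl3eImrvLrMzGZmaal3d4mau7rLu4iImph3d4mqupq7u5iJu4d3d5qZmZq7zKmIqnd3eIiImpu7zKmIh3d4iImZqpqrzal3d3eIiImZqpmrvbh3d3eIiImZmZqrvQ=="/>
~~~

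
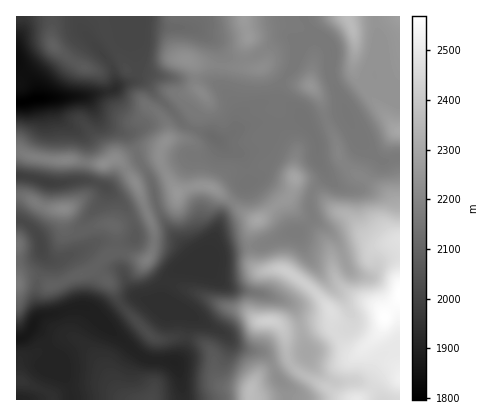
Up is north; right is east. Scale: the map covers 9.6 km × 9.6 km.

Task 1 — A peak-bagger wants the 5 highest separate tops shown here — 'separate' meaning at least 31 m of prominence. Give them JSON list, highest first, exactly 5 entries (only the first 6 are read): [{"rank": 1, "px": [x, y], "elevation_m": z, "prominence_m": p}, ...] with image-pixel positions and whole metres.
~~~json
[{"rank": 1, "px": [268, 320], "elevation_m": 2425, "prominence_m": 81}, {"rank": 2, "px": [250, 390], "elevation_m": 2366, "prominence_m": 122}, {"rank": 3, "px": [258, 220], "elevation_m": 2301, "prominence_m": 103}, {"rank": 4, "px": [294, 178], "elevation_m": 2297, "prominence_m": 44}, {"rank": 5, "px": [178, 194], "elevation_m": 2257, "prominence_m": 63}]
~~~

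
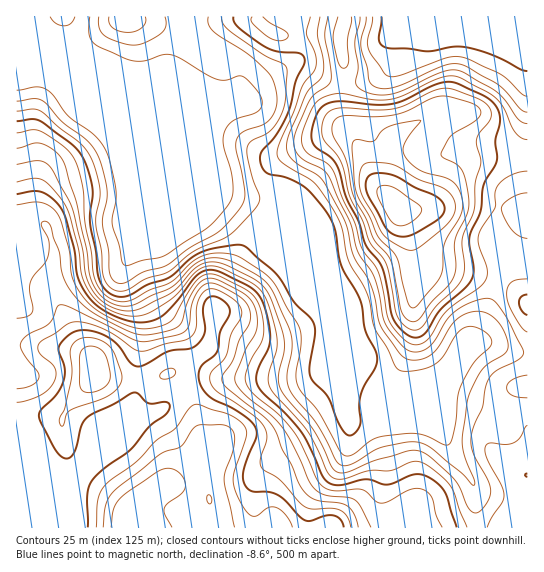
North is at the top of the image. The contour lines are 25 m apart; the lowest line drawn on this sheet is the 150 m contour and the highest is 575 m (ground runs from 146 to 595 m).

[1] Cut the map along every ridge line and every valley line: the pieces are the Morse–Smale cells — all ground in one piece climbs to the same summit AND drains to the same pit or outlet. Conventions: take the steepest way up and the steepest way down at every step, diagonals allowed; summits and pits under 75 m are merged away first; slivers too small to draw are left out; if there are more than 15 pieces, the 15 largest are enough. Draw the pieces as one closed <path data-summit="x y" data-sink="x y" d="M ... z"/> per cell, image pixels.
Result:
<path data-summit="131 507" data-sink="63 17" d="M295 16l-279 1 1 511 511-1 0-173-18-3-21-8-18 1-8 7-7 14-11 14-39 16-21 24-36 0-4-8-2-25-7-20 0-11 7-28-2-14-4-11-10-16-20-48-26-25-6-12-36-4-22-5-133-131 37 16 33 4 56 24 25-4 8-2 14-14 32-20 8-8 3-15z"/><path data-summit="397 207" data-sink="63 17" d="M345 16l-48 0 3 26-3 15-8 8-32 20-14 14-28 6-5 0-60-25-19 0-10-3-34-14 130 129 22 5 36 4 6 12 26 25 20 48 10 16 4 11 2 14-7 28 0 11 7 20 4 29 4 5 24 0 10-1 21-24 39-16 11-14 7-14 8-7 18-1 21 8 18 2 0-196-26-2-36 6-7 5-16 27-12 12-17 6-15 0-26-32-20-42-10-18-2-33 3-24-4-25z"/><path data-summit="397 207" data-sink="527 17" d="M527 16l-182 1-5 20 4 25-3 24 2 33 10 18 20 42 26 32 15 0 17-6 12-12 16-27 7-5 21-5 41-1z"/>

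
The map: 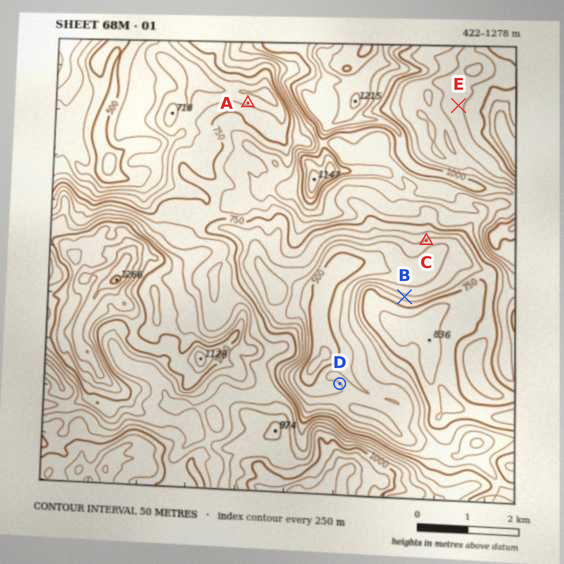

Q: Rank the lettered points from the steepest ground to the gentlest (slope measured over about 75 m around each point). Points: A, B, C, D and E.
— B C A E D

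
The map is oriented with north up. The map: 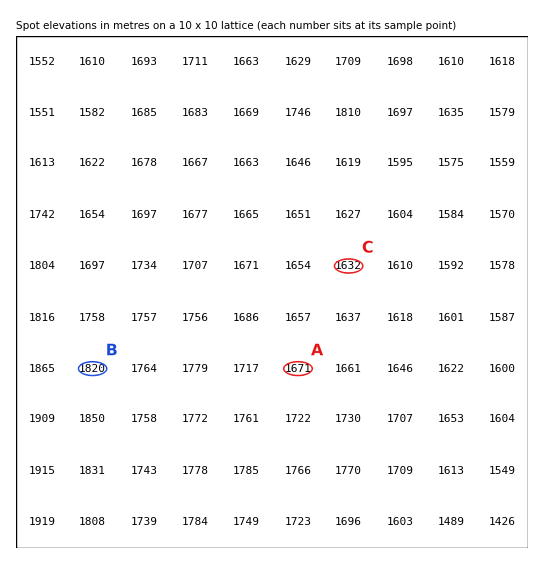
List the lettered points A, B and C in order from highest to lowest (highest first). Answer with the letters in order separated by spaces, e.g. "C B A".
B A C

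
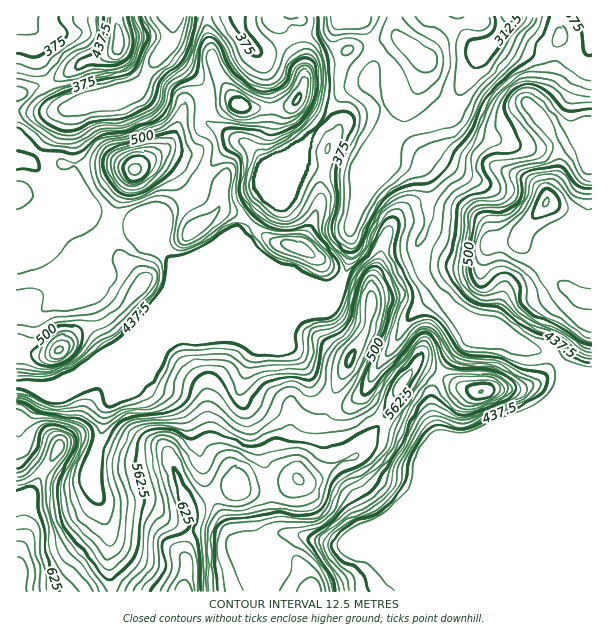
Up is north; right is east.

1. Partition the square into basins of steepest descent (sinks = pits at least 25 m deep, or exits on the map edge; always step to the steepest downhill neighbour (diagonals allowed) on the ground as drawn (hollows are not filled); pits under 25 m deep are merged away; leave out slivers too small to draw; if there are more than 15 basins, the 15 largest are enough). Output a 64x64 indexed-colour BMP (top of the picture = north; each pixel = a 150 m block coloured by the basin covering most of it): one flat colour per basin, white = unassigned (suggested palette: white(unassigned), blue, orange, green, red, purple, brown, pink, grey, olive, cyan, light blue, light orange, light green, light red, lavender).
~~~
<image width="64" height="64" href="data:image/bmp;base64,Qk12CAAAAAAAAHYAAAAoAAAAQAAAAEAAAAABAAQAAAAAAAAIAAATCwAAEwsAABAAAAAAAAAA////ALR3HwAOf/8ALKAsACgn1gC9Z5QAS1aMAMJ34wB/f38AIr28AM++FwDox64AeLv/AIrfmACWmP8A1bDFABEREREREREREREREREREREREREREREREREREREREREREREREREREREREREREREREREREREREREREREREREREREREREREREREREREREREREREREREREREREREREREREREREREREREREREREREREREREREREREREREREREREREREREREREREREREREREREREREREREREREREREREREREREREREREREREREREREREREREREREREREREREREREREREREREREREREREREREREREREREREREREREREREREREREREREREREREREREREREREREREREREREREREREREREREREREREREREREREREREREREREREREREREREREREREREREREREREREREREREREREREREREREREREREREREREREREREREREREREREREREREREREREREREREREREREREREREREREREREREREREREREREREREREREREREREREREREREREREREREREREREREREREREREREREREREREREREREREREREREREREREREREREREREREREREREREREREREREREREREREREREREREREREREREREREREREREREREREREREREREREREREREREREREREREREREREREREREREREREREREREREREREREREREREREREREREREREREREREREREREREREREREREREREREREREREREREREREREREREREREREREREREREREREREREREREREREREREREREREREREREREREREREREREREREREREREREREREREREREREREREREREREREREREREREREREREREREREREREREREREREREREREREREREREREREREREREREREREREREREREREREREREREREREREREREREREREREREREREREREREREREREREREREREREREREREREREREREREREREREREREREREREREREREREREREREREREREREREREREREREREREREREREREREREREREREREREREREREREREREREREREREREREREREREREREREREREREREREREREREREREREREREREREREREREREREREREREREREREREREREREREREREREREREREREREREREREREREREREREREREREREREREREREREREREREREREREREREREREREREREREREREREREREREREREREREREREREREREREREREREREREREREREREREREREREREREREREREREREREREREREREREREREREREREREREREREREREREREREREREREREREREREREREREREREREREREREREREREREREREREREREREREREREREREREREREREREREREREREREREREREREREREREREREREREREREREREREREREREREREREREREREREREREREREREREREREREREREREREREREREREREREREREREREREREREREREREREREREREREREREREREREREREREREREREREREREREREREREREREREREREREREREREREREREREREREREREREREREREREREREREREREREREREREREREREREREREREREREREREREREREREREREREREREREREREREREREREREREREREREREREREREREREREREREREREREREREREREREREREREREREREREREREREREREREREREREREREREREREREREREREREREREREREREREREREREREREREREREREREREREREREREREREREREREREREREREREREREREREREREREREREREREREREREREREREREREREREREREREREREREREREREREREREREREREREREREREREREREREREREREREREREREREREREREREREREREREREREREREREREREREREREREREREiIRIiERERERERERERERERERERERERERERERERERESIiIiIiIhERERERERERERERERERERERERERERERERESIiIiIiIiIhEREREREREREREREREREREREREREREREiIiIiIiIiIiERERERERERERERERERERERERERERERESIiIiIiIiIiIhERERERERERERERERERERERERERERERIiIiIiIiIiIiEREREREREREREREREREREREREREREREiIiIiIiIiIiIhERERERERERERERERERERERERERERESIiIiIiIiIiIiIiIhERERERERERERERERERERERERERIiIiIiIiIiIiIiIiEREREREREREREREREREREREREREzMiIiIiIiIiIiIiERERERERERERERERERERERERERETMzMiIiIiIiIiIiIRERERERERERERERERERERERERERMzMzMiIiIiIiIiIREREREREREREREREREREREREREREzMzMzMyIiIiIiIhERERERERERERERERERERERERERETMzMzMzMiIiIiIiERERERERERERERERERERERERERERMzMzMzMyIiIiIiEREREREREREREREREREREREREREREzMzMzMzIiIiIiIRERERERERERERERERERERERERERETMzMzMzMiIiIiIhERERERERERERERERERERERERERER"/>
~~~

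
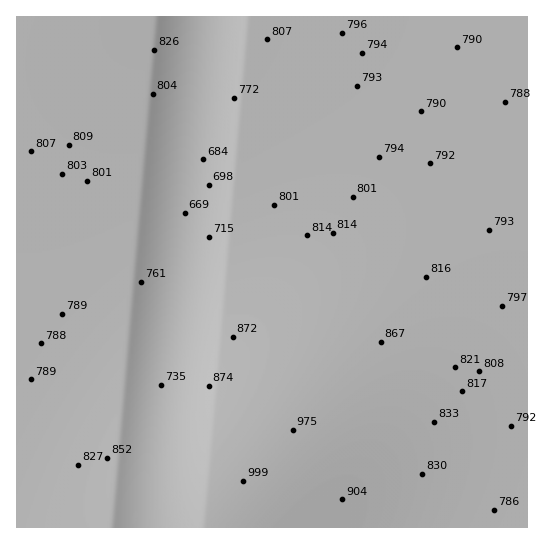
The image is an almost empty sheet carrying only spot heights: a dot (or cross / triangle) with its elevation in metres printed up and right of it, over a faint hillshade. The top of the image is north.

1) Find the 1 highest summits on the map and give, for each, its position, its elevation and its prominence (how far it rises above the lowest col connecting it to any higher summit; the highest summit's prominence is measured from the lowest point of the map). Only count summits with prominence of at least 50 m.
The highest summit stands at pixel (243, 481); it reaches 999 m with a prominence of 330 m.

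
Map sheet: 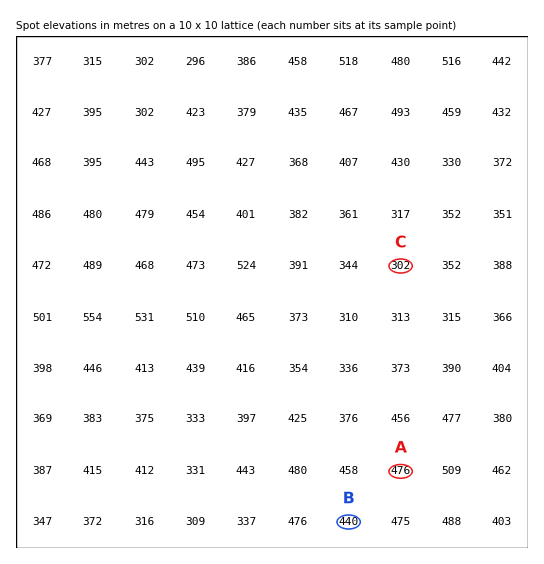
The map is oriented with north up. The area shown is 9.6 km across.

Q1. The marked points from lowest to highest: C B A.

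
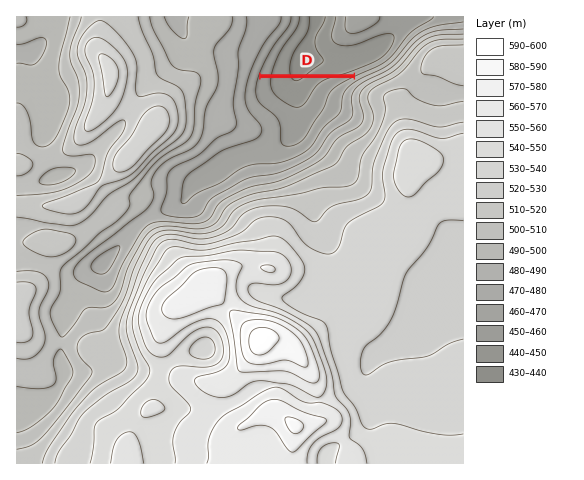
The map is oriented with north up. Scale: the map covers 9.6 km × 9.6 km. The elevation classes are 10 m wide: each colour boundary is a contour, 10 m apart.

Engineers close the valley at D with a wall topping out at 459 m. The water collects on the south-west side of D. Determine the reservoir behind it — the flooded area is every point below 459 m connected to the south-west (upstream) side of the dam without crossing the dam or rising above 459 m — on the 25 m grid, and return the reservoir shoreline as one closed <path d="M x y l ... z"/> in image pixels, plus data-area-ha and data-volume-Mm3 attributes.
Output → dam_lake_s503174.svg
<path d="M348 78l-89 0-3 13 3 8 8 9 5 2 9 10 2 20 5 4 4 0 6-2 6-5 8-15 10-13 3-12 4-6 4-4 15-9z" data-area-ha="148" data-volume-Mm3="10.52"/>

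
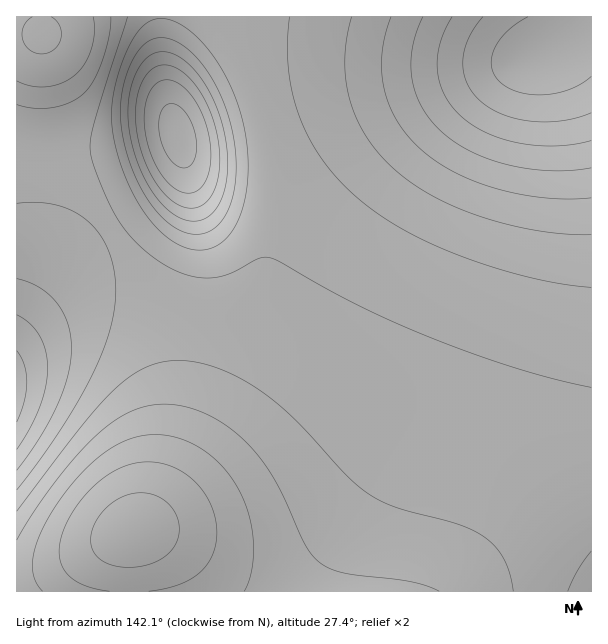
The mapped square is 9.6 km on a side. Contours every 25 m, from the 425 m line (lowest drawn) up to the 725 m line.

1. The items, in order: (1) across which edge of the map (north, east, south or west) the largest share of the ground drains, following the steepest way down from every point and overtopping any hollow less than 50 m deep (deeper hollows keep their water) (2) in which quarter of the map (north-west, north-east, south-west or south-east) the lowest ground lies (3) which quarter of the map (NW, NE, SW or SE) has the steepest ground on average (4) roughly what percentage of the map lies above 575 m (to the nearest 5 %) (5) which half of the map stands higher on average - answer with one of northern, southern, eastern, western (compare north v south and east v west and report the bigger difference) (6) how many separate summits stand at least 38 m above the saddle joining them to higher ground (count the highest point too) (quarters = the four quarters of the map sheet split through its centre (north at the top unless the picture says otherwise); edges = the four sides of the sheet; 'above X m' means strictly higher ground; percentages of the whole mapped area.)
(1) Drainage is mainly to the south: more ground falls towards that edge than towards any other.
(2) Look to the south-west quarter for the lowest ground.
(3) Slopes are steepest in the north-west quarter.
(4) Ground above 575 m makes up about 30 % of the sheet.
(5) Taken as a whole, the northern half is higher than the southern.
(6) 3 summits rise at least 38 m above their surroundings.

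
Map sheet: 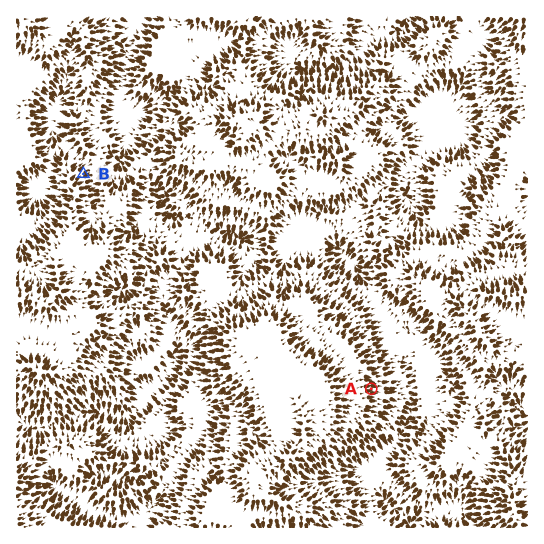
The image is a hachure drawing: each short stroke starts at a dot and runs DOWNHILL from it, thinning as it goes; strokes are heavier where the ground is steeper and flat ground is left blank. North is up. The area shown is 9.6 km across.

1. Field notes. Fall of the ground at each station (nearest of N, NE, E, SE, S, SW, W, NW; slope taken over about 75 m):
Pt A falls E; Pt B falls NE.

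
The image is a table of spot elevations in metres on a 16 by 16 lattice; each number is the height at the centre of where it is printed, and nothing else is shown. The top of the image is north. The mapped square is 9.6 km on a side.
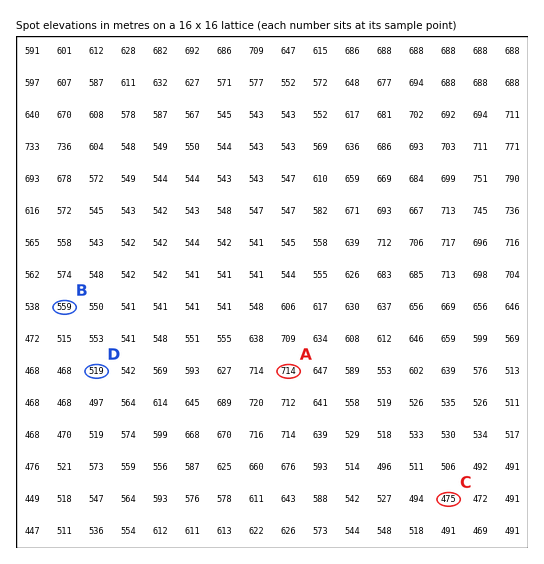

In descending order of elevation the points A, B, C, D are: A B D C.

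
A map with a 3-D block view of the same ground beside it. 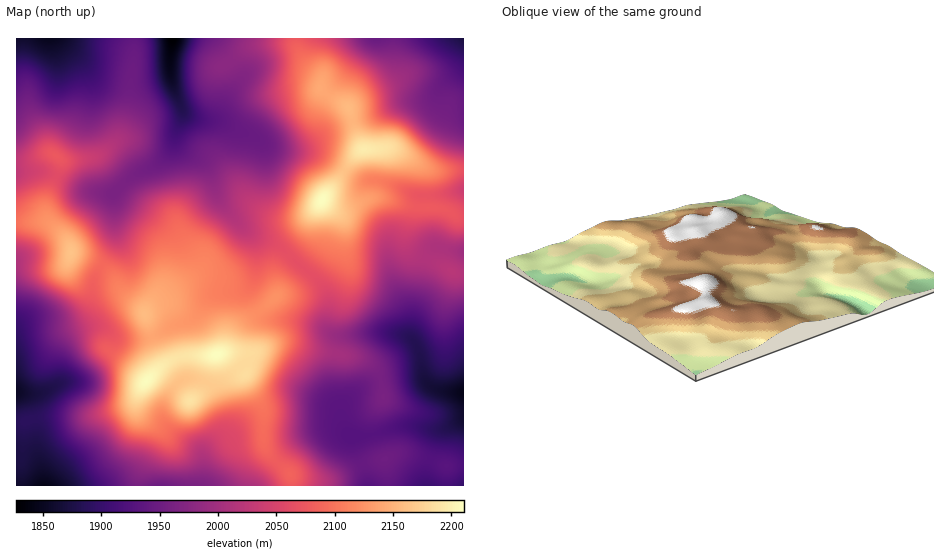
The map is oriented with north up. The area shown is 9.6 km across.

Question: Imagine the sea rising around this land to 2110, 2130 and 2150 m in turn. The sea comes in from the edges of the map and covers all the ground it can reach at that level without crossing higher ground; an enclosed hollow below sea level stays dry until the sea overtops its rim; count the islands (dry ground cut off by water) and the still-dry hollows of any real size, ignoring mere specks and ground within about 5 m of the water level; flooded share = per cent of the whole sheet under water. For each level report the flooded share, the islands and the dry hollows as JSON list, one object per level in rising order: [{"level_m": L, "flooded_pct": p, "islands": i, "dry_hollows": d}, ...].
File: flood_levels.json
[{"level_m": 2110, "flooded_pct": 81, "islands": 3, "dry_hollows": 0}, {"level_m": 2130, "flooded_pct": 88, "islands": 3, "dry_hollows": 0}, {"level_m": 2150, "flooded_pct": 93, "islands": 4, "dry_hollows": 0}]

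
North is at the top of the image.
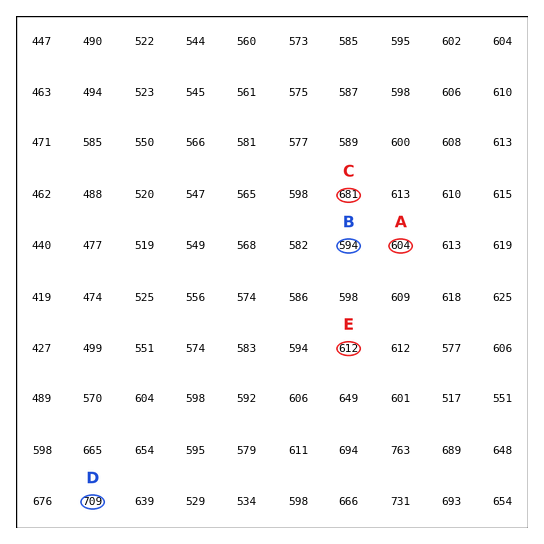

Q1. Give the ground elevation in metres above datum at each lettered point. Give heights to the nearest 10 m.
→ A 600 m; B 590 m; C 680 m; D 710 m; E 610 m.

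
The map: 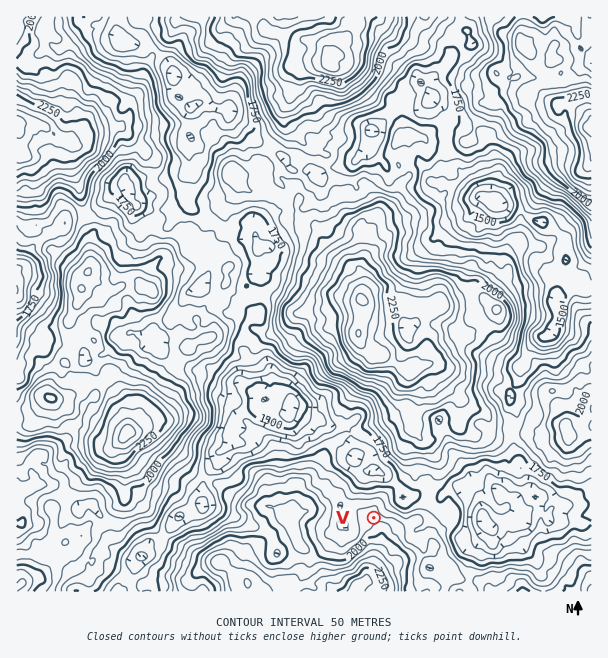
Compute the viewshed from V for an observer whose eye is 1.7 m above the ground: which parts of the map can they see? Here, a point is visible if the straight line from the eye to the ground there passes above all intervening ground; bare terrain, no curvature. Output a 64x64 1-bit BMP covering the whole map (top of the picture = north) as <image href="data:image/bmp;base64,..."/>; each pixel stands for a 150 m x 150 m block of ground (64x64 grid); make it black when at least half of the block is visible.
<image width="64" height="64" href="data:image/bmp;base64,Qk0+AgAAAAAAAD4AAAAoAAAAQAAAAEAAAAABAAEAAAAAAAACAAATCwAAEwsAAAIAAAAAAAAA////AAAAAAAAAAAwAAAAAQAAADM0AAADAAAAAT8AAAcAAAAAb4AABgAAAACHgAAOAAAAAYOAAAwAAAABgQAADQAAAAGAgAAPAAAAAcEIAA8AAAAAQAeAPwAAAABABQA/AAAAAQAOAX8AAAAAAB8X/gAAAAAAPzf+AAAAAAB+Pv4AGAAAAH5//AAPgAAA/HH8AA/AAAH44PwAB+AAA/CAeAAB8AAA4AAwAADwAB/gQDAAATAAD/4AEAAAMAB//wAAAAAYAP//gAAAADgB/+cAAAAAPgffwAAAAAA/v84AAAAAAB/77gAAAABAB+7wAAAAAHwBhwAAAAAD/ADDAAAAAAP/AYAAAAAAAf+DgAAAAAAB84GAAAAAAAHAwYAAAAAAAMDxgAAAAAAAQOCAAAAAAAAAQAAAAAAAAABAAAAAAAAAAAAAAAAAAAAAAAAAAAAAAAAAAAAAAAAAAAAAAAAAAAAAAAAAAAAAAAAAAAAAAACDAAAAAAAAAP8AAAAAAAAA/8cAAAAAAAB//wAAAAAAAH/8AAAAAAAA+PwAAAAAAADw/wAAAAAAAADvAAAAAAAAAAYAAAAAAAAABgAAAAAAAAACAAAAAAAAAAAAAAAAAAAAAAAAAAAAAAAAAAAAAAAAAAAAAAAAAAAAAAAAAAAAAAAAAAAAAAAAAAAAAAAAAAAAAAAAAAAAAA=="/>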